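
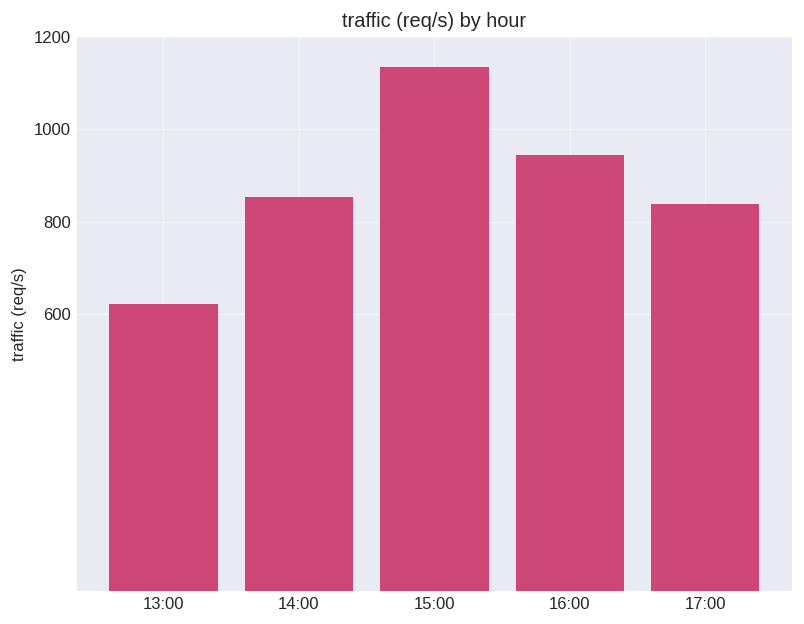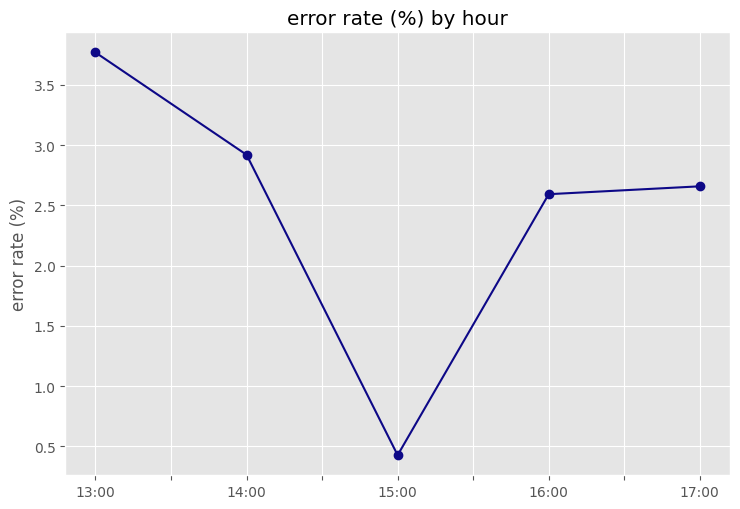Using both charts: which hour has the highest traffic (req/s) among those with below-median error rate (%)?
15:00

Chart 2 median error rate (%) ≈ 2.5; below-median hours: 15:00, 16:00. Among those, 15:00 has the highest traffic (req/s) (≈ 1200).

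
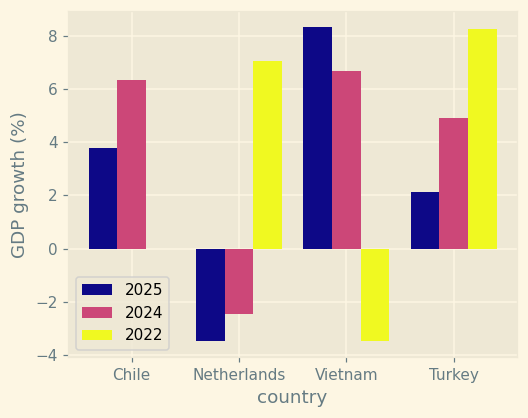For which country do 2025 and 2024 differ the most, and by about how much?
Turkey, ≈ 3 %

Turkey: 2025 ≈ 2, 2024 ≈ 5 → gap ≈ 3. Next-largest (Chile) is only ≈ 2.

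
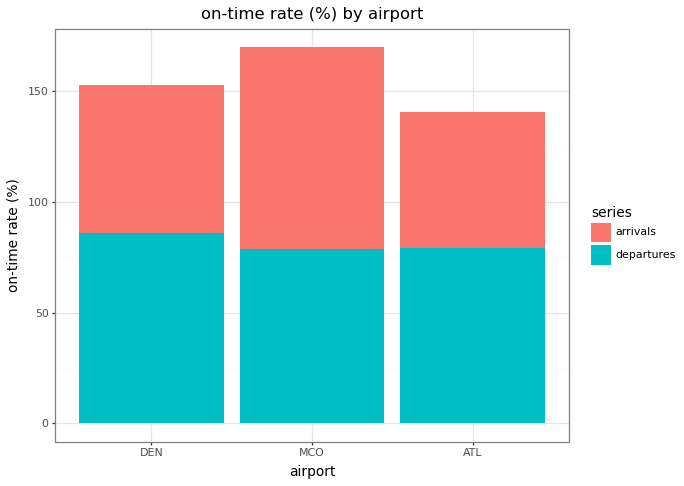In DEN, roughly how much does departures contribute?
≈ 80

departures top ≈ 80, bottom ≈ 0; segment ≈ 80.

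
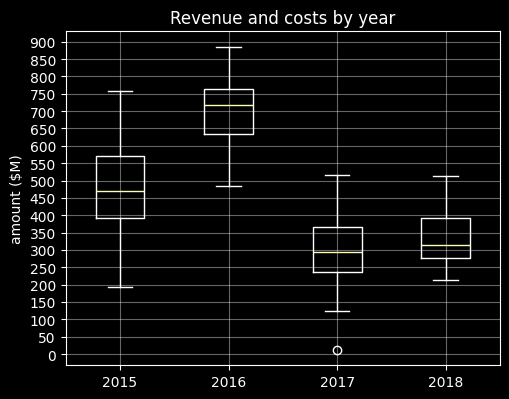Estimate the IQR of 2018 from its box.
≈ 100

Q3 ≈ 400, Q1 ≈ 300; IQR ≈ 100.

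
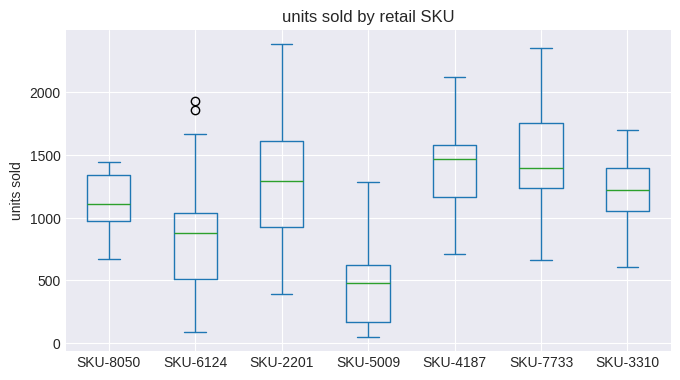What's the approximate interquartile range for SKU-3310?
Q3 ≈ 1400, Q1 ≈ 1100; IQR ≈ 300.

≈ 300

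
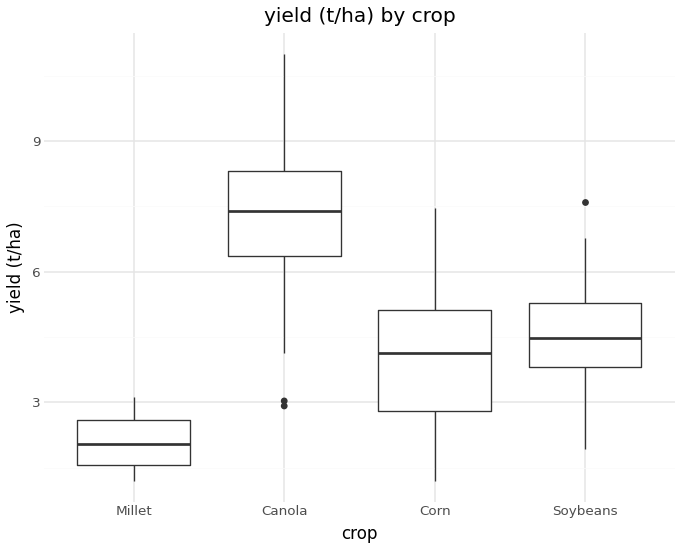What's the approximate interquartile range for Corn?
Q3 ≈ 5.0, Q1 ≈ 3.0; IQR ≈ 2.0.

≈ 2.0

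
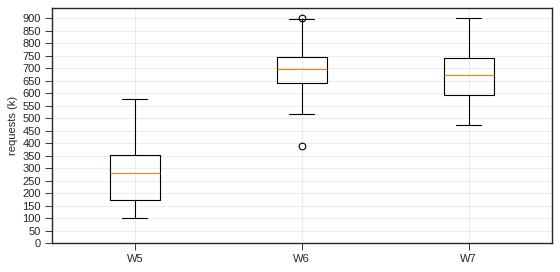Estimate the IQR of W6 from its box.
Q3 ≈ 750, Q1 ≈ 650; IQR ≈ 100.

≈ 100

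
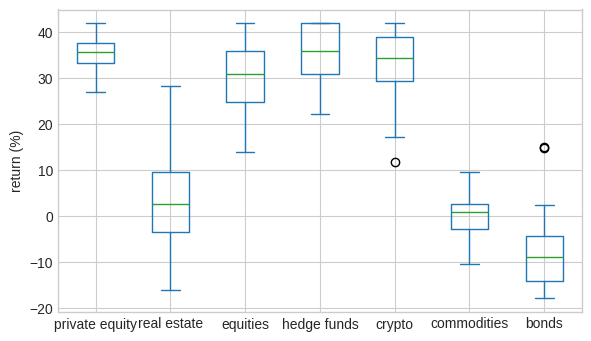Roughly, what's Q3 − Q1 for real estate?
Q3 ≈ 10, Q1 ≈ -5; IQR ≈ 15.

≈ 15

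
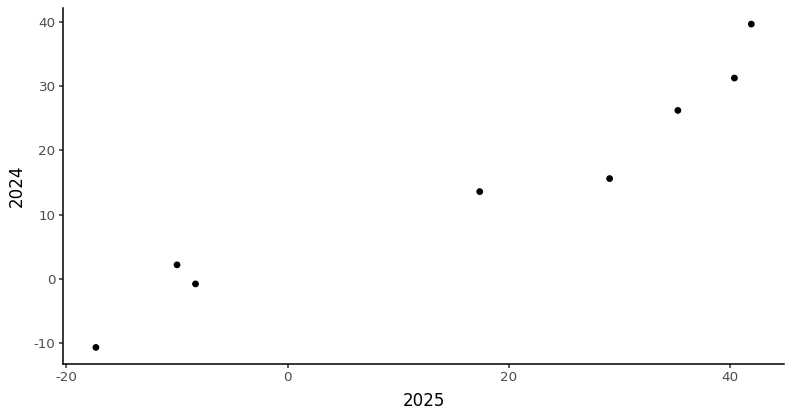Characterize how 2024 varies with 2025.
Points are positively correlated; strong (|r| ≈ 1.0).

positive, strong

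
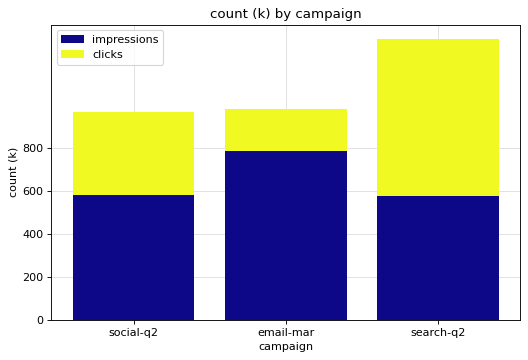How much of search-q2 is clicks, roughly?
≈ 800

clicks top ≈ 1400, bottom ≈ 600; segment ≈ 800.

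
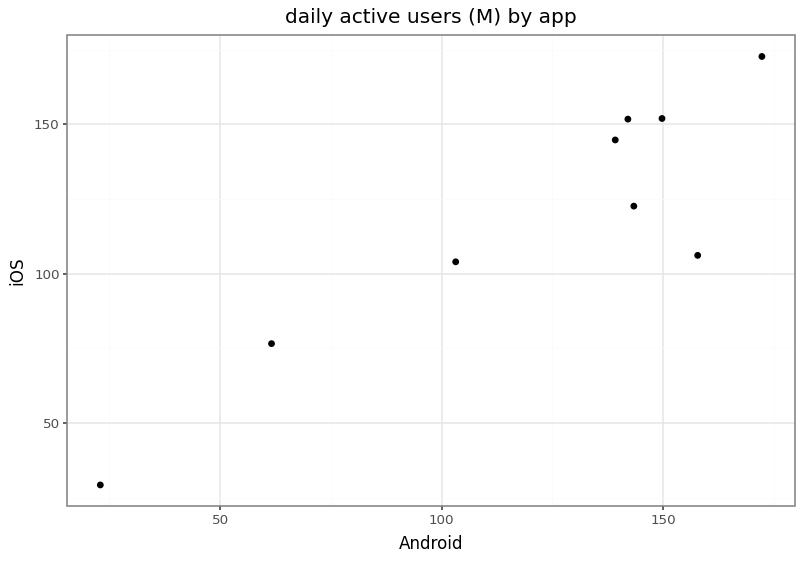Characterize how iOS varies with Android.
positive, strong

Points are positively correlated; strong (|r| ≈ 0.9).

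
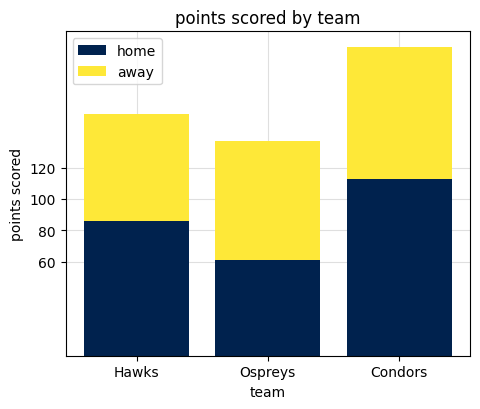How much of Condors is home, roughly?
≈ 120

home top ≈ 120, bottom ≈ 0; segment ≈ 120.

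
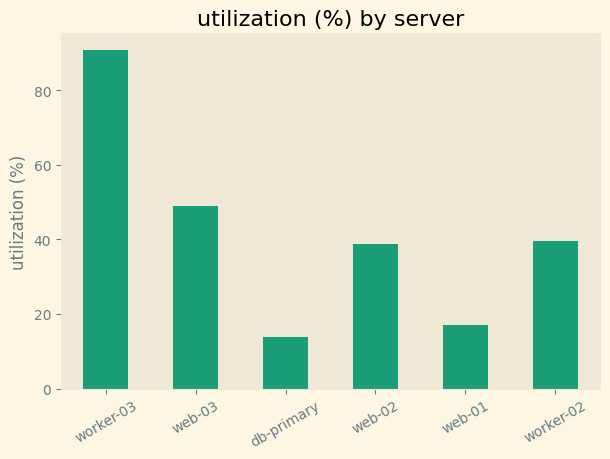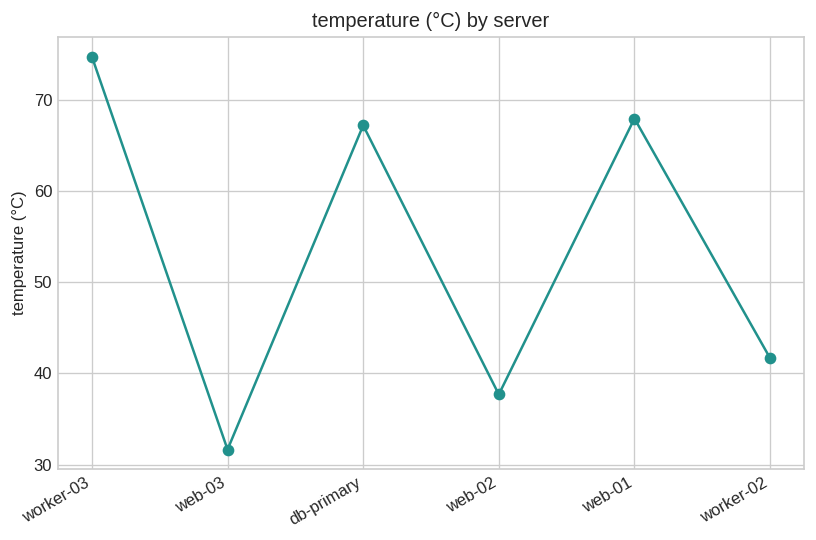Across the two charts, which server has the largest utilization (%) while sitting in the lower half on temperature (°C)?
web-03

Chart 2 median temperature (°C) ≈ 50; below-median servers: web-03, web-02, worker-02. Among those, web-03 has the highest utilization (%) (≈ 50).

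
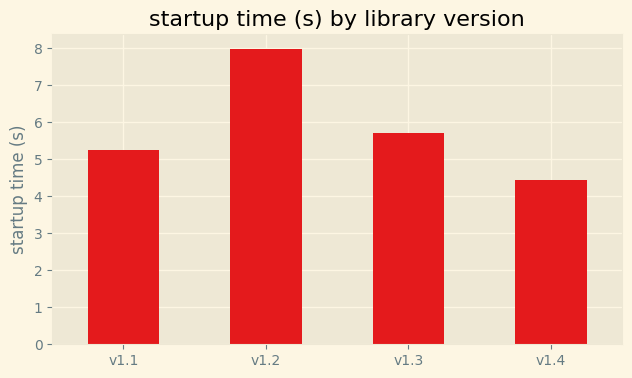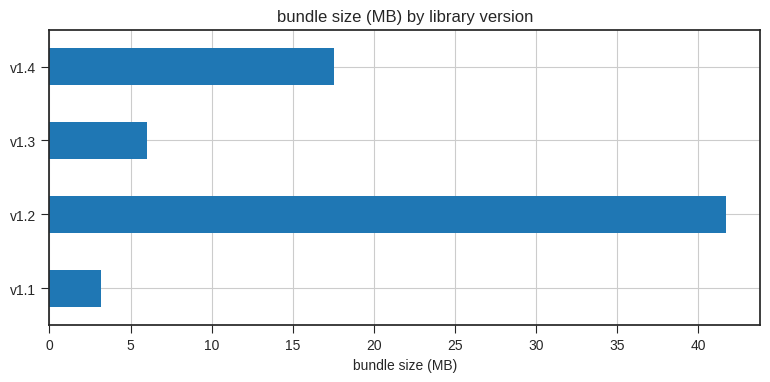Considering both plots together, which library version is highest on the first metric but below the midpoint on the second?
v1.3

Chart 2 median bundle size (MB) ≈ 10; below-median library versions: v1.1, v1.3. Among those, v1.3 has the highest startup time (s) (≈ 6).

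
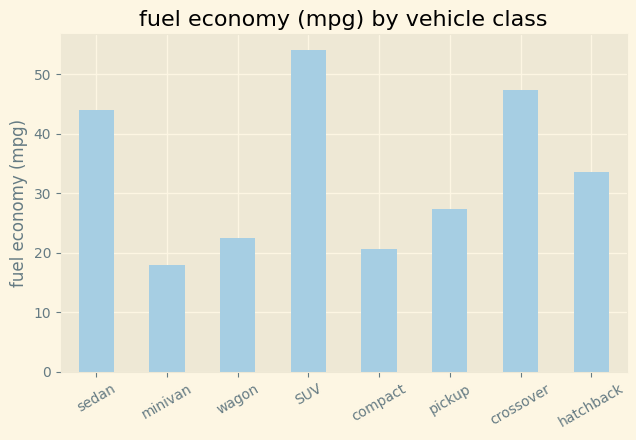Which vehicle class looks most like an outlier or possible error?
SUV

SUV ≈ 55; the rest sit between ≈ 20 and ≈ 45.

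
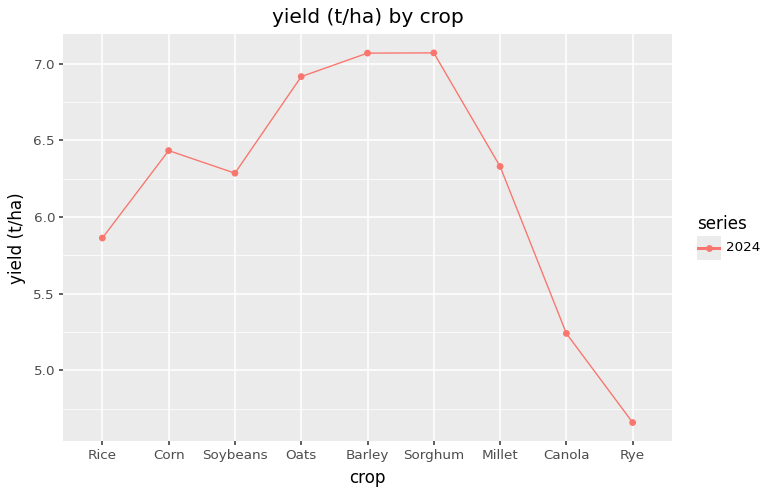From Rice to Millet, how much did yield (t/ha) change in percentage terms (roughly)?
Rice ≈ 6.0, Millet ≈ 6.5; (6.5 − 6.0) / 6.0 ≈ +8.3%.

≈ +8.3%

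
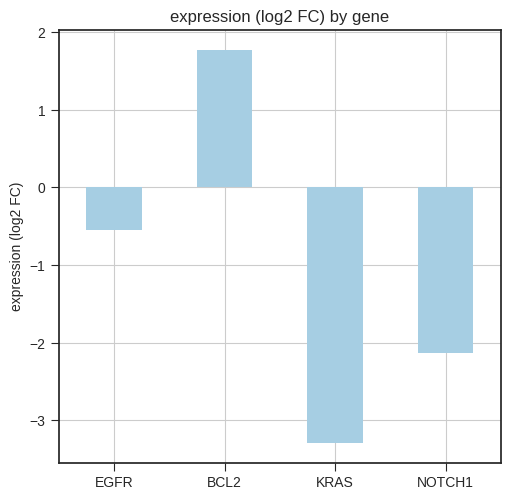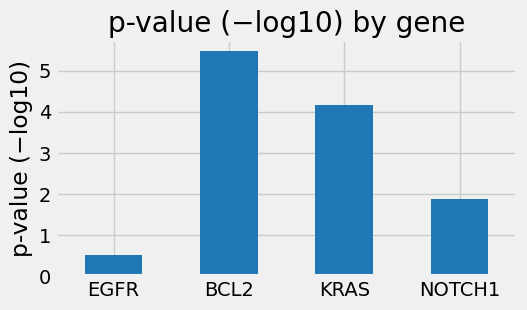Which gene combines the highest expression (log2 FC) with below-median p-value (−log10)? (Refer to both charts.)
EGFR

Chart 2 median p-value (−log10) ≈ 3; below-median genes: EGFR, NOTCH1. Among those, EGFR has the highest expression (log2 FC) (≈ -0.6).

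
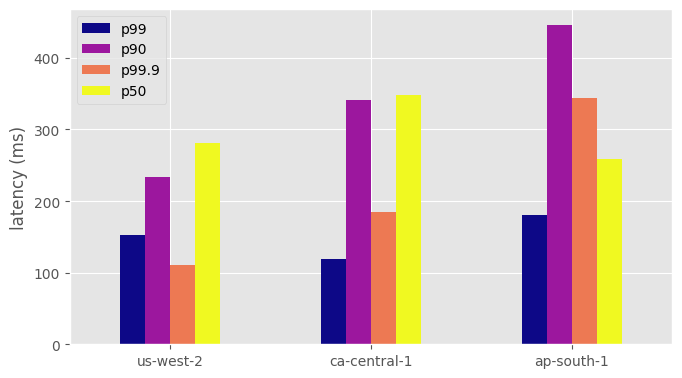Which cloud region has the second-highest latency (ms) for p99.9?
ca-central-1

Top 3 for p99.9: ap-south-1 ≈ 350, ca-central-1 ≈ 200, us-west-2 ≈ 100.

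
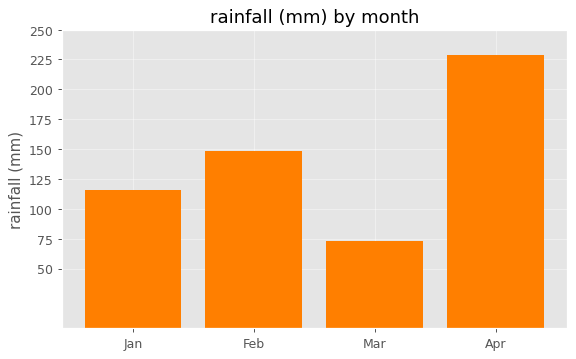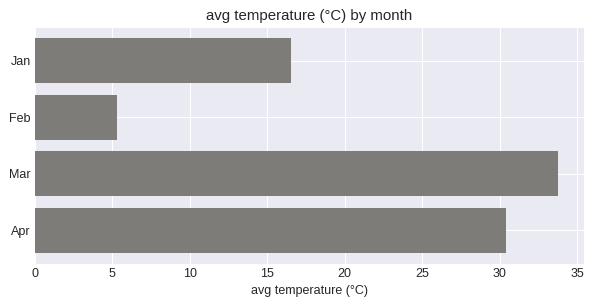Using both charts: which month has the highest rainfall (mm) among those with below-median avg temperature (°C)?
Chart 2 median avg temperature (°C) ≈ 25; below-median months: Jan, Feb. Among those, Feb has the highest rainfall (mm) (≈ 150).

Feb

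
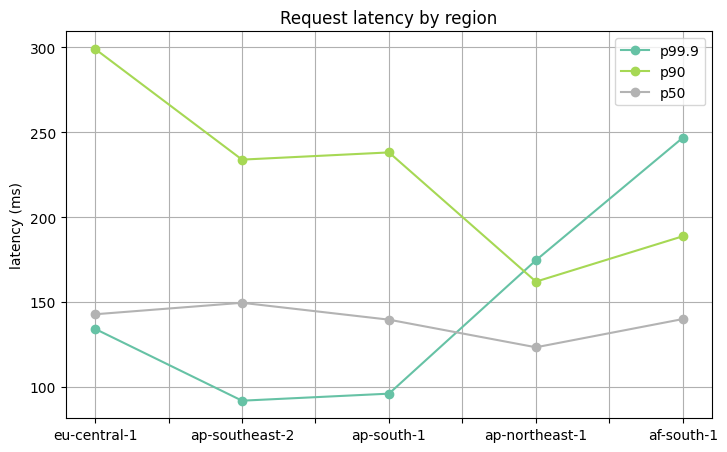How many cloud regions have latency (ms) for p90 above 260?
Above 260: eu-central-1.

1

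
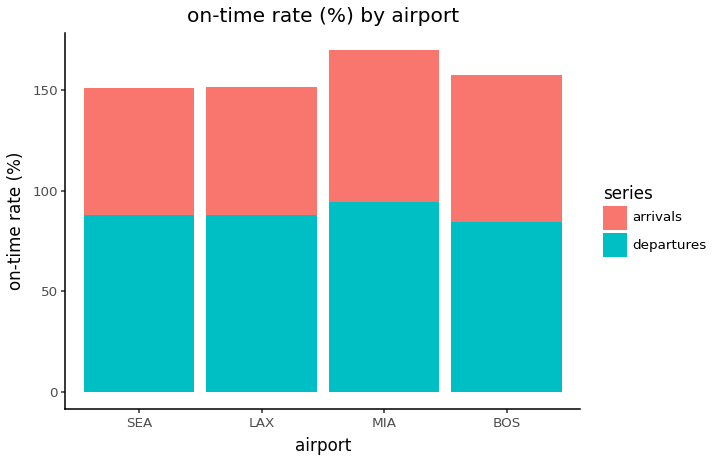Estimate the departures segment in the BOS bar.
departures top ≈ 80, bottom ≈ 0; segment ≈ 80.

≈ 80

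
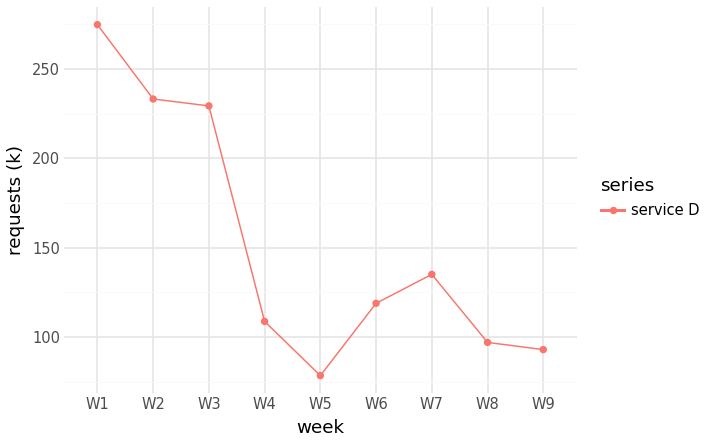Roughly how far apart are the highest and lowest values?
≈ 200

Max W1 ≈ 280, min W5 ≈ 80; range ≈ 200.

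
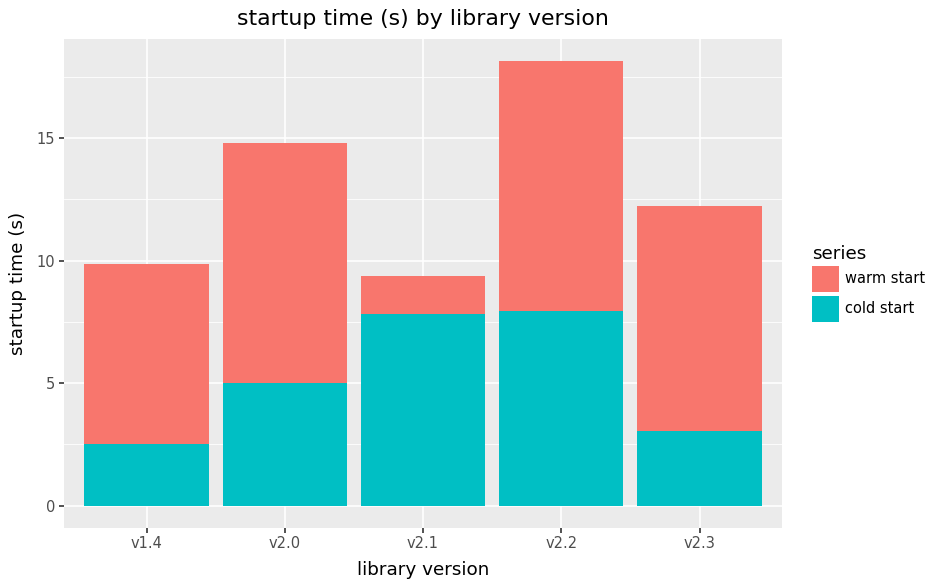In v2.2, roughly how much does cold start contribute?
cold start top ≈ 8, bottom ≈ 0; segment ≈ 8.

≈ 8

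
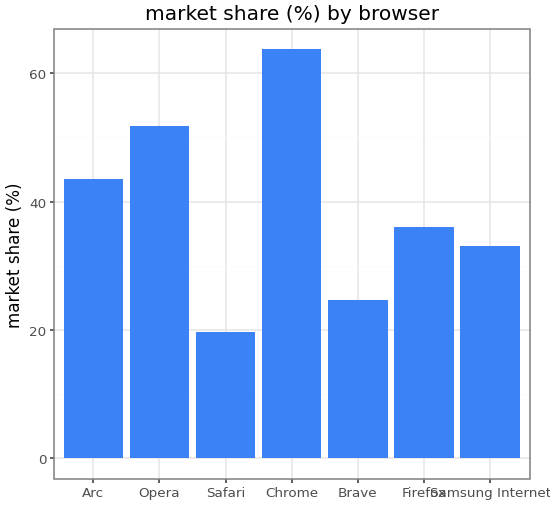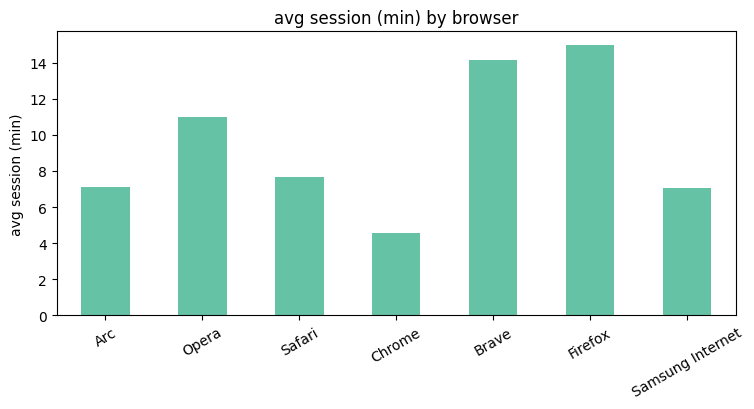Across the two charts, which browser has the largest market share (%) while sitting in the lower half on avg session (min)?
Chrome

Chart 2 median avg session (min) ≈ 8; below-median browsers: Arc, Chrome, Samsung Internet. Among those, Chrome has the highest market share (%) (≈ 60).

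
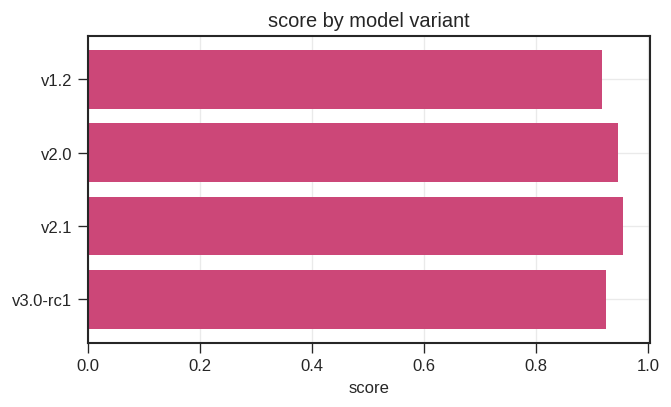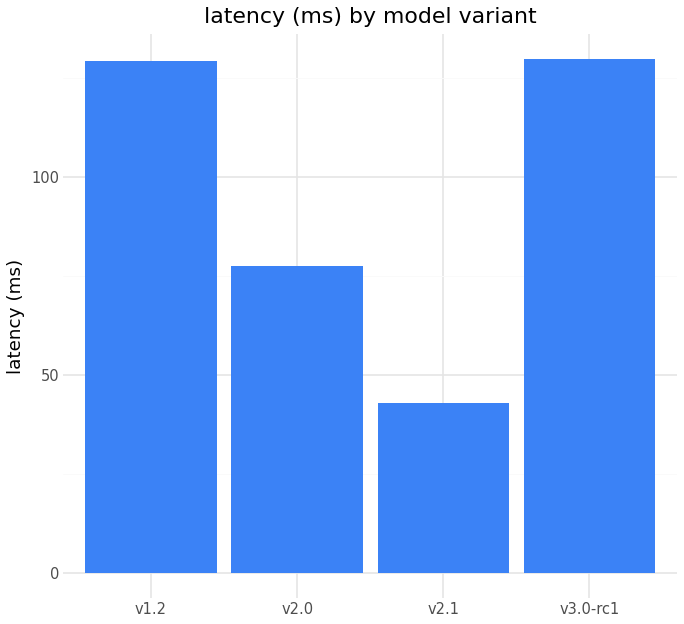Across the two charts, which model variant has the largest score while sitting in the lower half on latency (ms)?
v2.1

Chart 2 median latency (ms) ≈ 100; below-median model variants: v2.0, v2.1. Among those, v2.1 has the highest score (≈ 1).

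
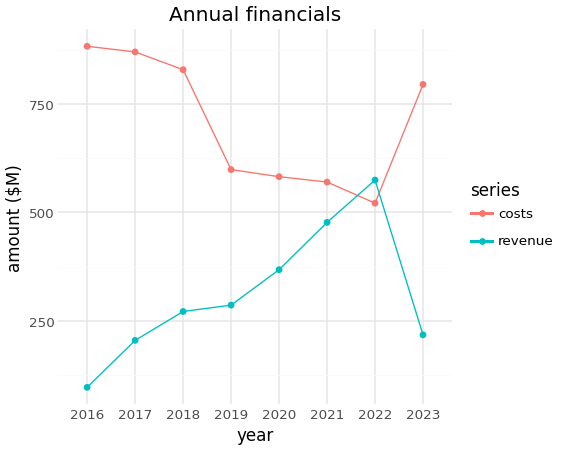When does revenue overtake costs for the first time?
2022

2021: revenue ≈ 500 vs costs ≈ 600 (not yet); 2022: revenue ≈ 600 vs costs ≈ 500 (first crossover).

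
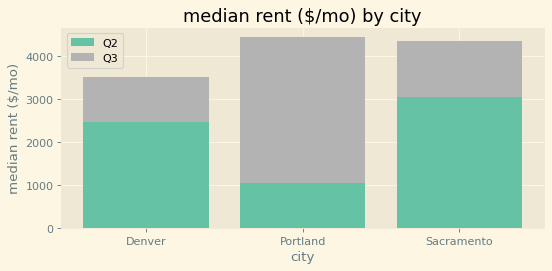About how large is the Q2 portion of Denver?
Q2 top ≈ 2500, bottom ≈ 0; segment ≈ 2500.

≈ 2500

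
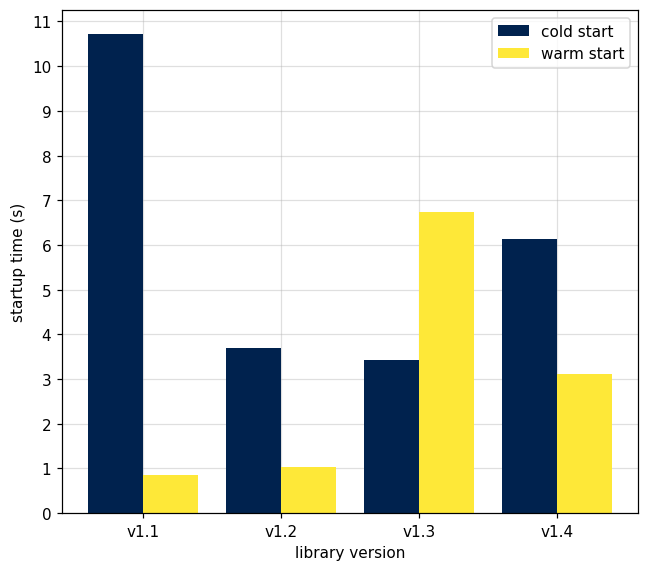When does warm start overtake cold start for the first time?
v1.2: warm start ≈ 1 vs cold start ≈ 4 (not yet); v1.3: warm start ≈ 7 vs cold start ≈ 3 (first crossover).

v1.3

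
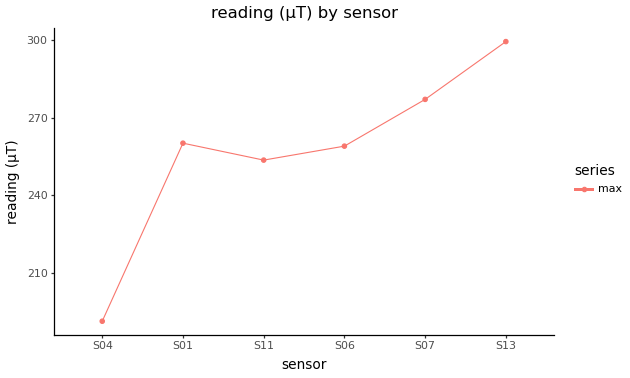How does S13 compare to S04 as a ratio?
≈ 1.58×

S13 ≈ 300, S04 ≈ 190; 300/190 ≈ 1.58.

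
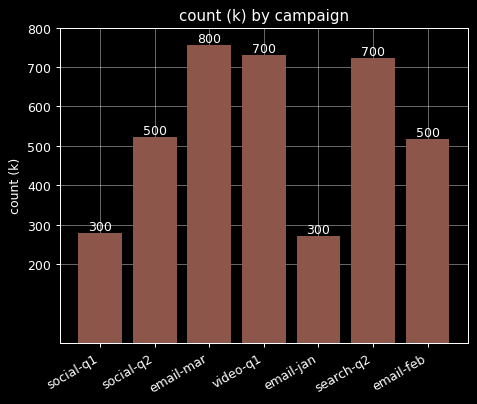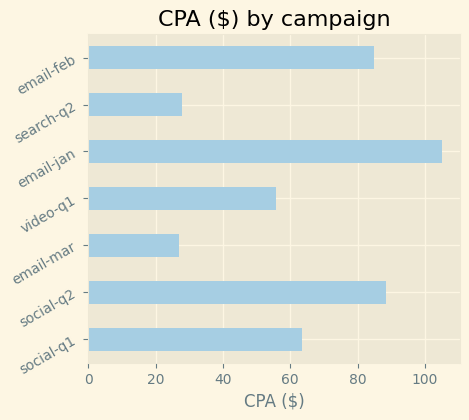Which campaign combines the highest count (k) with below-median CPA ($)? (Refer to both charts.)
Chart 2 median CPA ($) ≈ 60; below-median campaigns: email-mar, video-q1, search-q2. Among those, email-mar has the highest count (k) (≈ 800).

email-mar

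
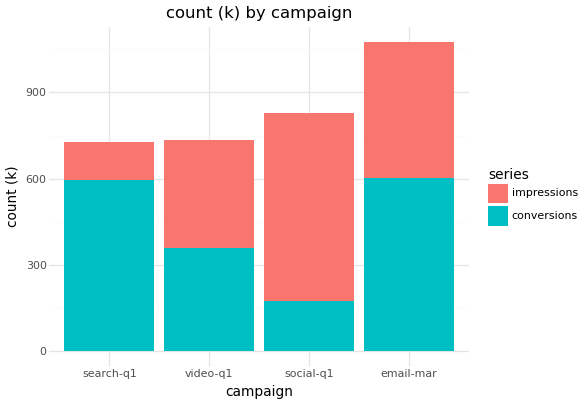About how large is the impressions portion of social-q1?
≈ 600

impressions top ≈ 800, bottom ≈ 200; segment ≈ 600.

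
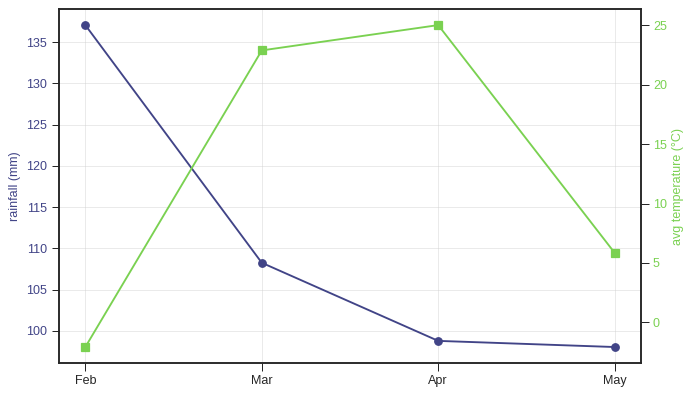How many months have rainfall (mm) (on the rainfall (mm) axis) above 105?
2

Above 105: Feb, Mar.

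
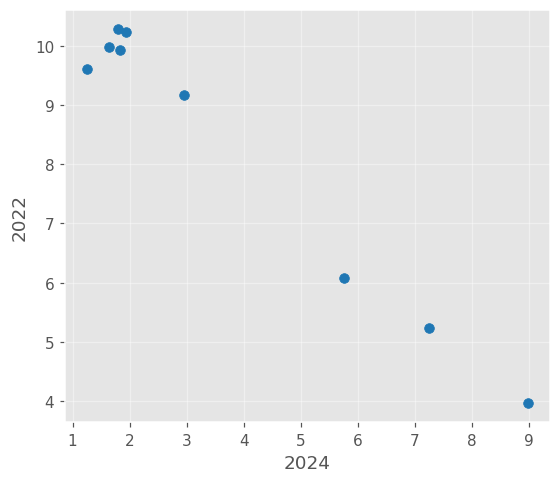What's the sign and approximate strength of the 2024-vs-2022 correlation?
Points are negatively correlated; strong (|r| ≈ 1.0).

negative, strong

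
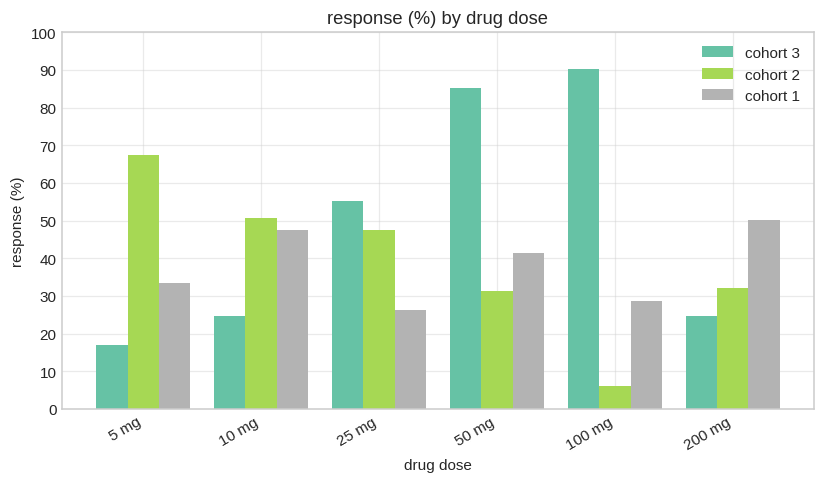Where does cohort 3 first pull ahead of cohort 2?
10 mg: cohort 3 ≈ 20 vs cohort 2 ≈ 50 (not yet); 25 mg: cohort 3 ≈ 60 vs cohort 2 ≈ 50 (first crossover).

25 mg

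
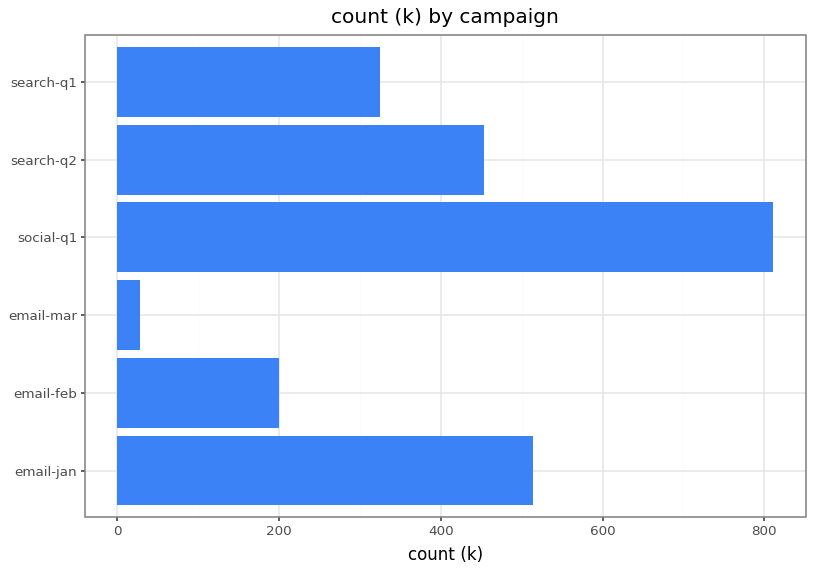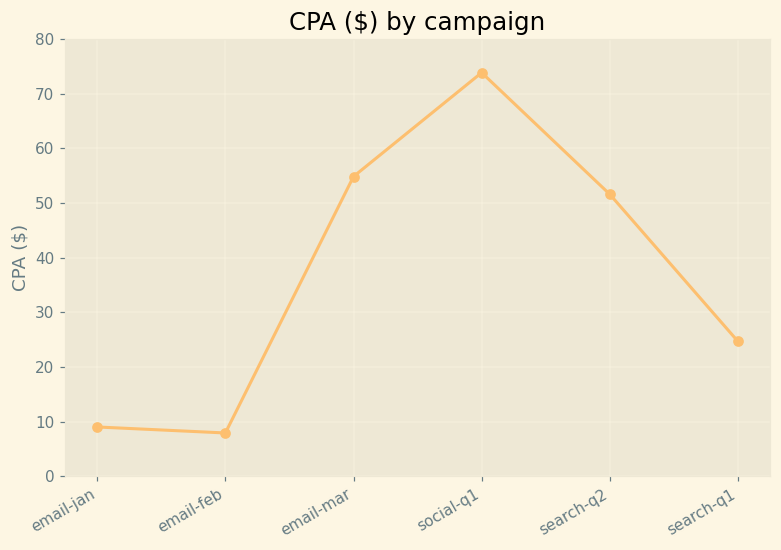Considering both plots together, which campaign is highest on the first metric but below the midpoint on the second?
email-jan

Chart 2 median CPA ($) ≈ 40; below-median campaigns: email-jan, email-feb, search-q1. Among those, email-jan has the highest count (k) (≈ 500).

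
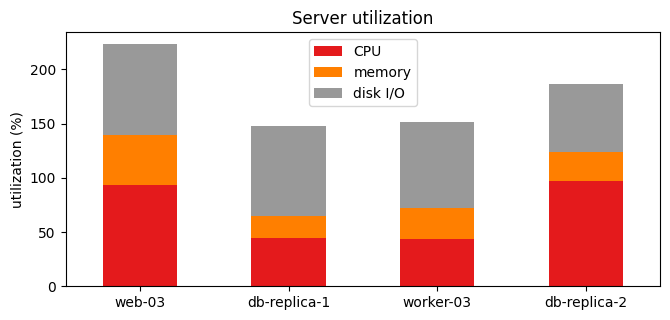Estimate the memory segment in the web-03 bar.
≈ 40

memory top ≈ 140, bottom ≈ 100; segment ≈ 40.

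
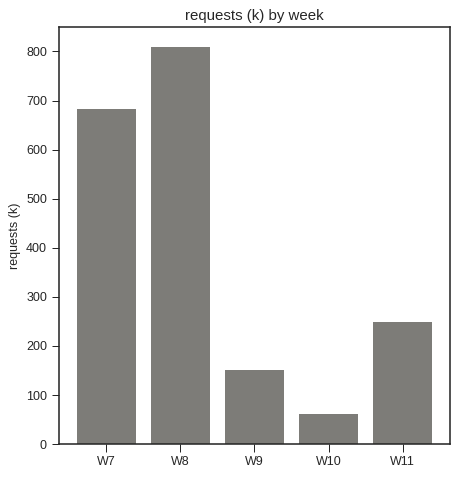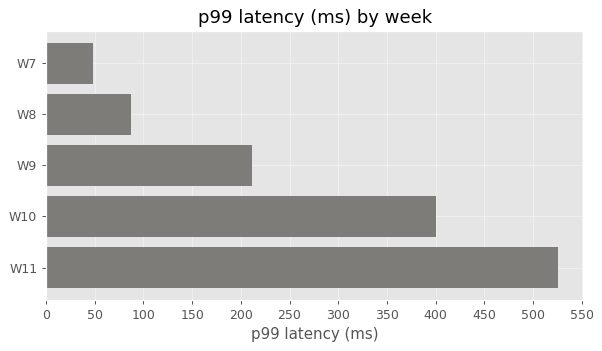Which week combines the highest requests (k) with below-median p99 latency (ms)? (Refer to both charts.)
W8

Chart 2 median p99 latency (ms) ≈ 200; below-median weeks: W7, W8. Among those, W8 has the highest requests (k) (≈ 800).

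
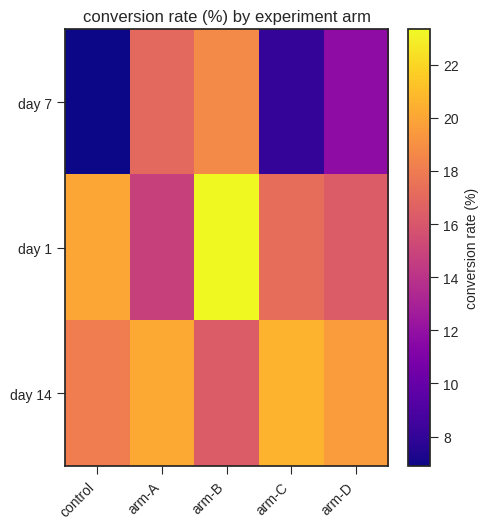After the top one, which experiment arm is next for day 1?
control

Top 3 for day 1: arm-B ≈ 24, control ≈ 20, arm-C ≈ 18.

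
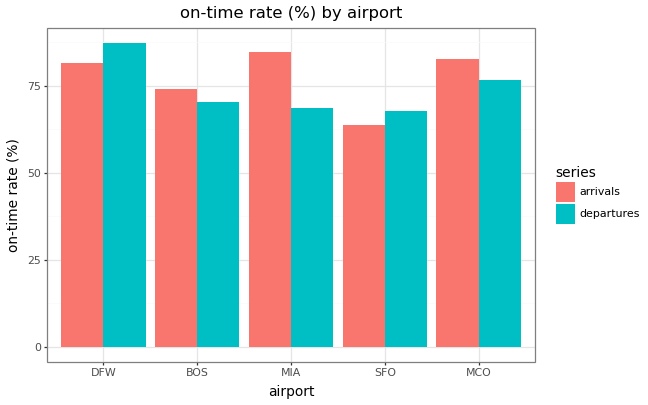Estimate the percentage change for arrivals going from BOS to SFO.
≈ -14.3%

BOS ≈ 70, SFO ≈ 60; (60 − 70) / 70 ≈ -14.3%.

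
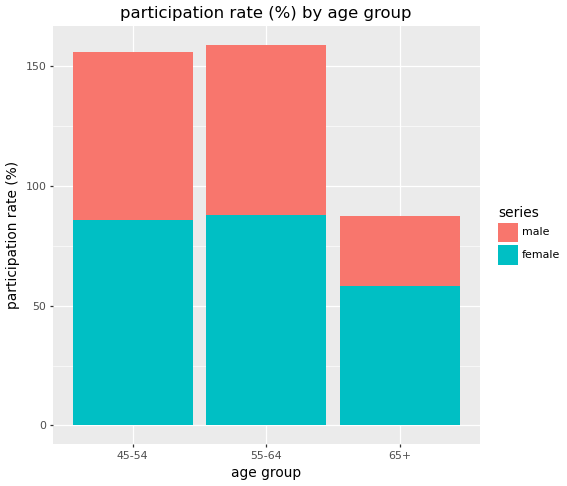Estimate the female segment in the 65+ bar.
≈ 60

female top ≈ 60, bottom ≈ 0; segment ≈ 60.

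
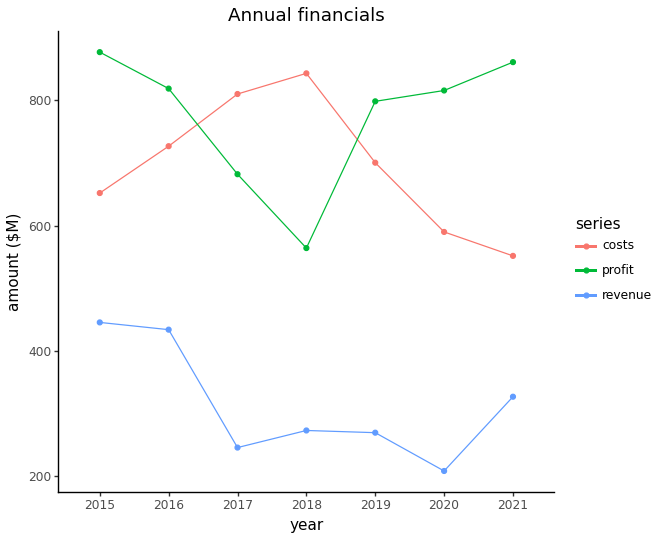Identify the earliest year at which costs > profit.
2016: costs ≈ 700 vs profit ≈ 800 (not yet); 2017: costs ≈ 800 vs profit ≈ 700 (first crossover).

2017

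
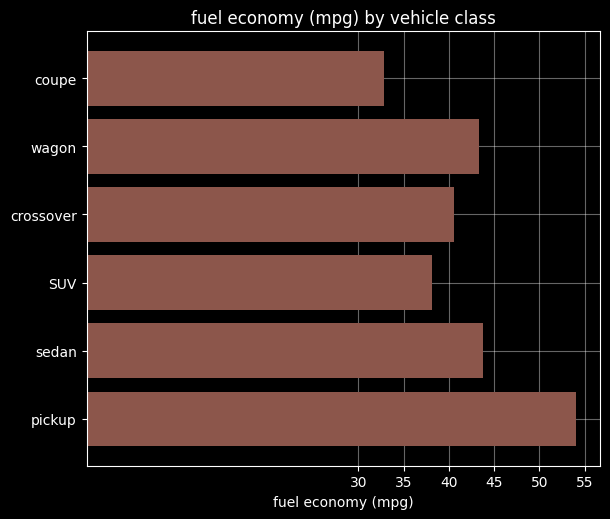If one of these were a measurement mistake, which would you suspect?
pickup

pickup ≈ 55; the rest sit between ≈ 35 and ≈ 45.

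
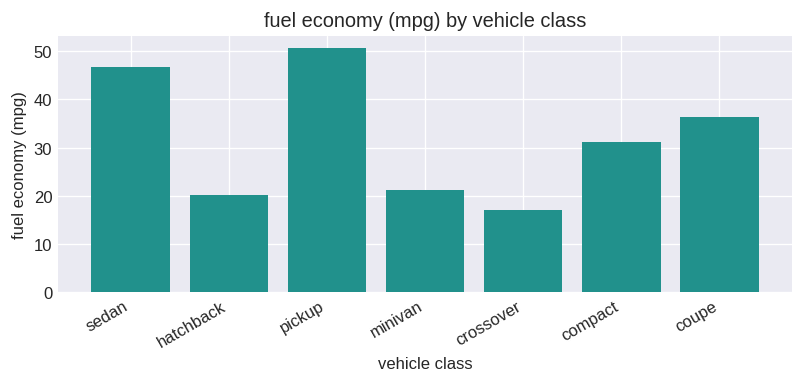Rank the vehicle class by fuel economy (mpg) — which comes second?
Top 3: pickup ≈ 50, sedan ≈ 45, coupe ≈ 35.

sedan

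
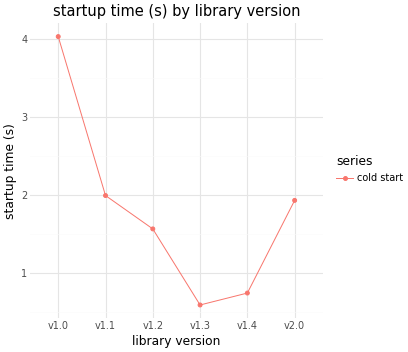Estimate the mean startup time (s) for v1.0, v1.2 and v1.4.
≈ 2

(4.0 + 1.5 + 0.5) / 3 ≈ 2.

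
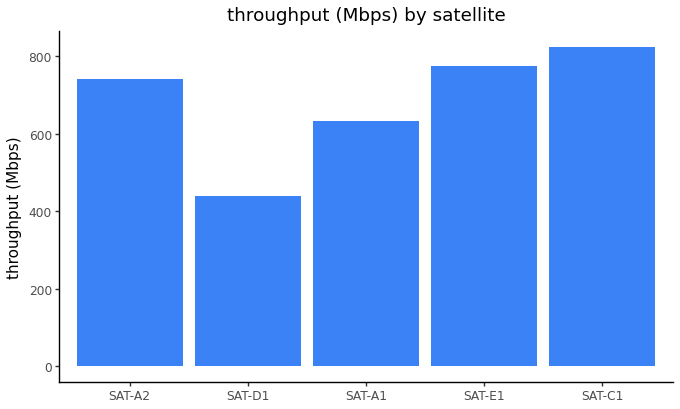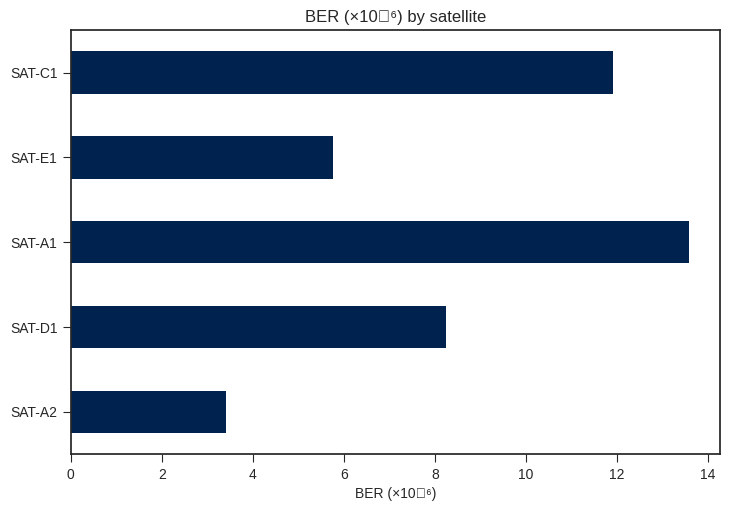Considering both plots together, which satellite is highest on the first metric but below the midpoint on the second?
SAT-E1

Chart 2 median BER (×10⁻⁶) ≈ 8; below-median satellites: SAT-A2, SAT-E1. Among those, SAT-E1 has the highest throughput (Mbps) (≈ 800).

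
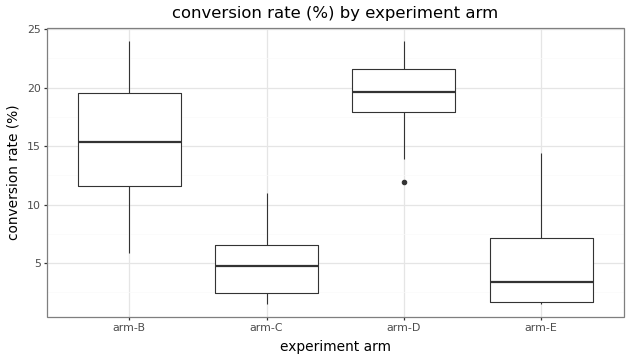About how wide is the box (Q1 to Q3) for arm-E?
Q3 ≈ 8, Q1 ≈ 2; IQR ≈ 6.

≈ 6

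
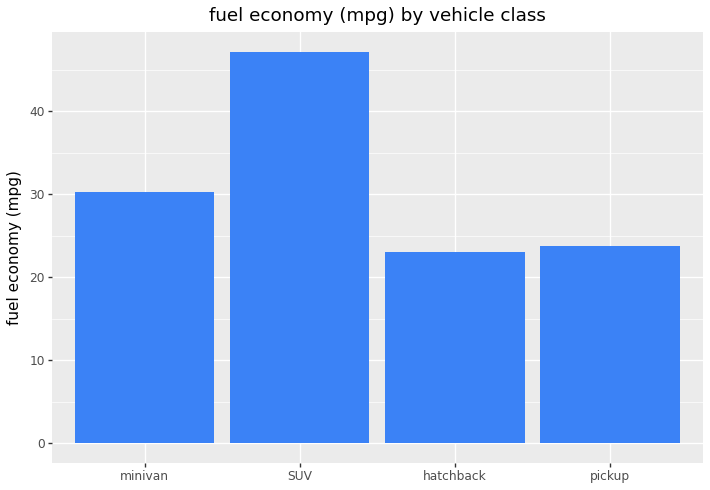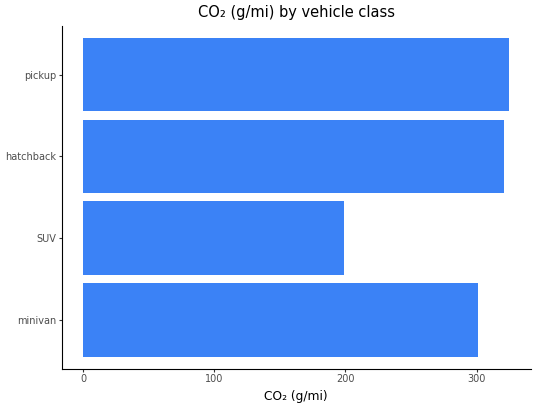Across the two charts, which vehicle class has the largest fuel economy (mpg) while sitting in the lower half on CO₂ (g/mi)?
Chart 2 median CO₂ (g/mi) ≈ 300; below-median vehicle classes: minivan, SUV. Among those, SUV has the highest fuel economy (mpg) (≈ 45).

SUV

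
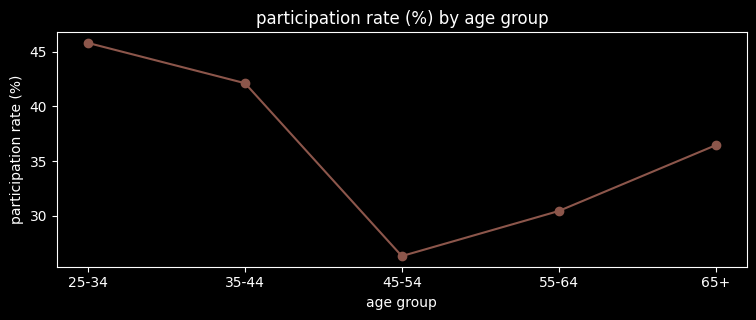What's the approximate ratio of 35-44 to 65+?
35-44 ≈ 42, 65+ ≈ 36; 42/36 ≈ 1.17.

≈ 1.17×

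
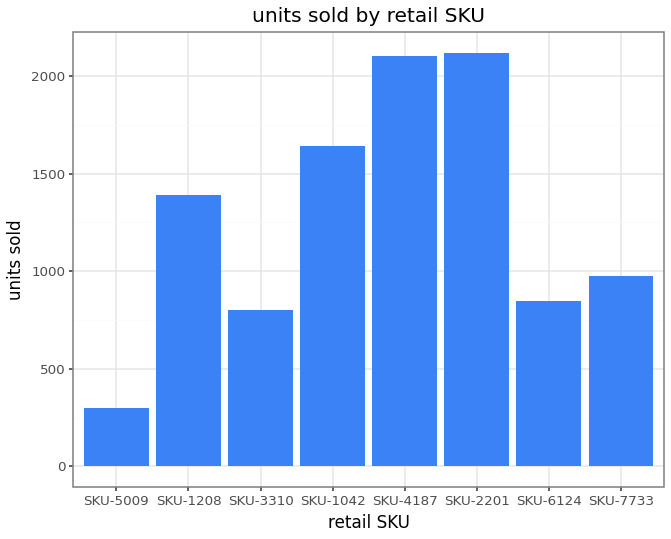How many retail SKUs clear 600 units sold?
Above 600: SKU-1208, SKU-3310, SKU-1042, SKU-4187, SKU-2201, SKU-6124, SKU-7733.

7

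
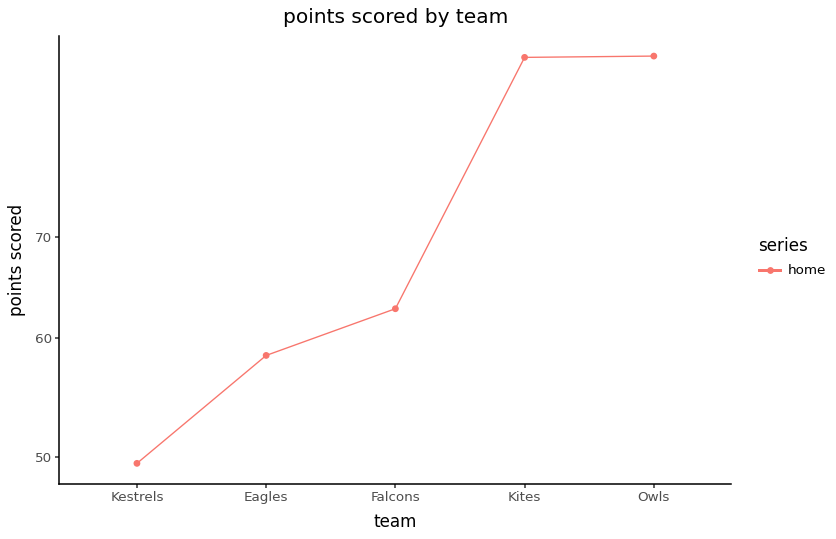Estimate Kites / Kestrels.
Kites ≈ 90, Kestrels ≈ 50; 90/50 ≈ 1.8.

≈ 1.8×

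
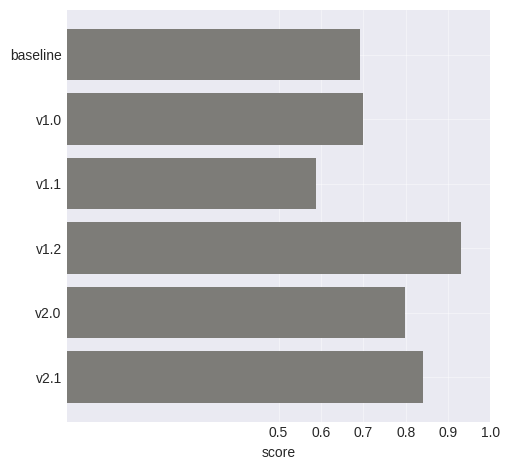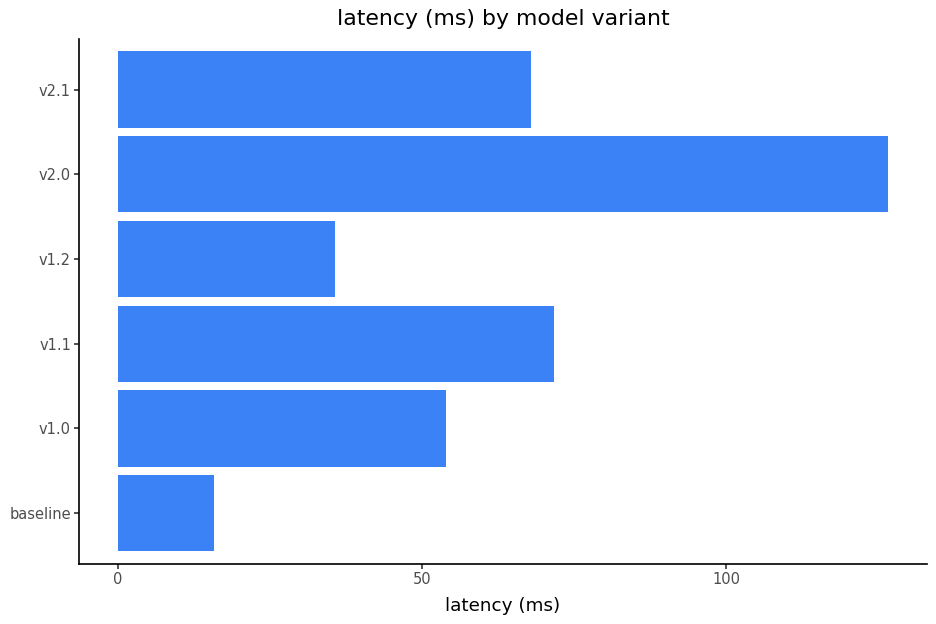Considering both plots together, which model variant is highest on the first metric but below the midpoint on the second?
Chart 2 median latency (ms) ≈ 60; below-median model variants: baseline, v1.0, v1.2. Among those, v1.2 has the highest score (≈ 0.9).

v1.2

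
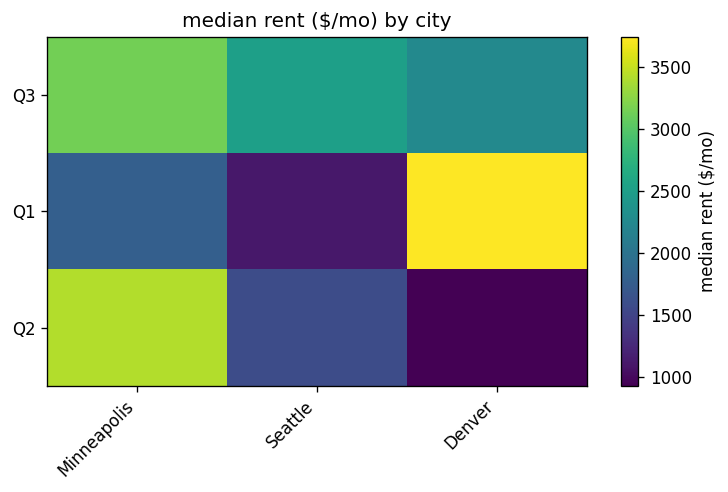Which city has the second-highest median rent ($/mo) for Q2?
Top 3 for Q2: Minneapolis ≈ 3500, Seattle ≈ 1500, Denver ≈ 1000.

Seattle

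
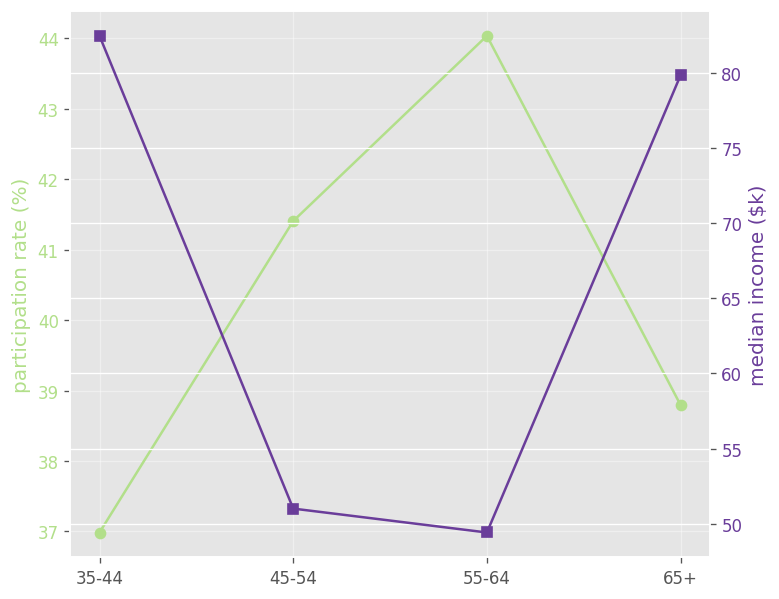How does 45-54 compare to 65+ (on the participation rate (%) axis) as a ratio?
≈ 1.05×

45-54 ≈ 41, 65+ ≈ 39; 41/39 ≈ 1.05.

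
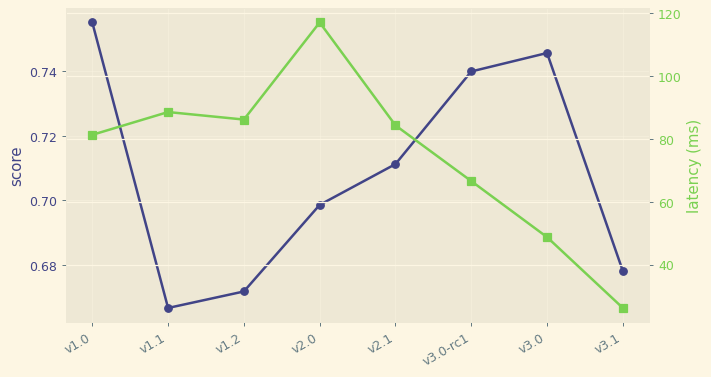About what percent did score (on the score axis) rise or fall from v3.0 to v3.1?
≈ -9.3%

v3.0 ≈ 0.75, v3.1 ≈ 0.68; (0.68 − 0.75) / 0.75 ≈ -9.3%.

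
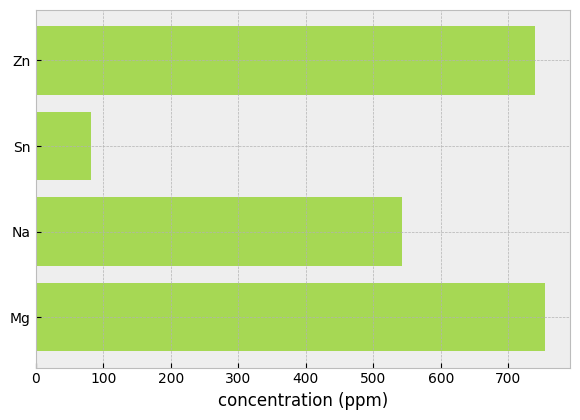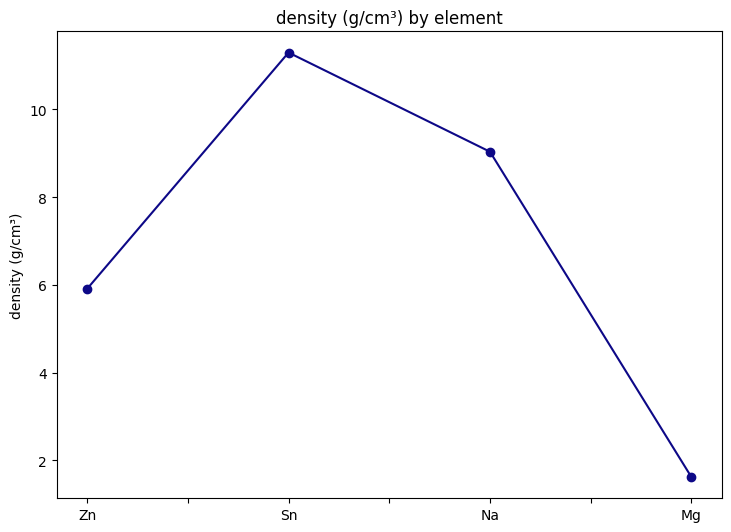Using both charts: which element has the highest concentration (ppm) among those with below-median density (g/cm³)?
Mg

Chart 2 median density (g/cm³) ≈ 8; below-median elements: Zn, Mg. Among those, Mg has the highest concentration (ppm) (≈ 800).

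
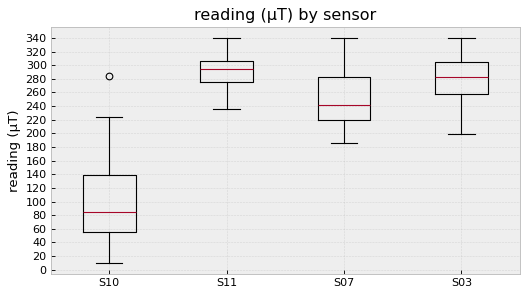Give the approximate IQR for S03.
≈ 40

Q3 ≈ 300, Q1 ≈ 260; IQR ≈ 40.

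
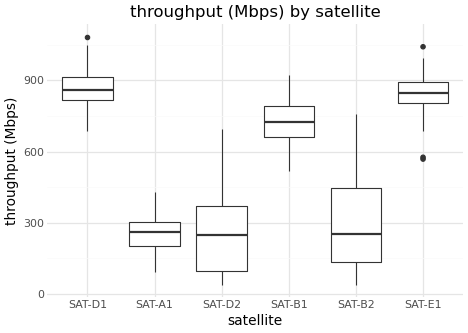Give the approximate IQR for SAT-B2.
Q3 ≈ 400, Q1 ≈ 100; IQR ≈ 300.

≈ 300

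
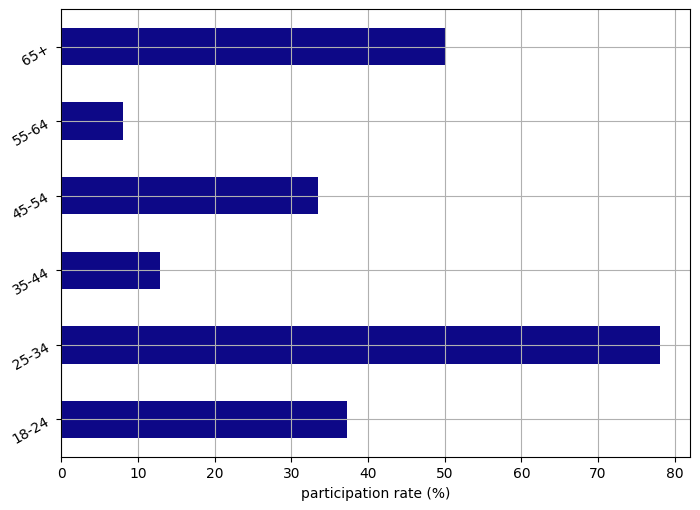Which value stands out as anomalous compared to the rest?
25-34 ≈ 80; the rest sit between ≈ 10 and ≈ 50.

25-34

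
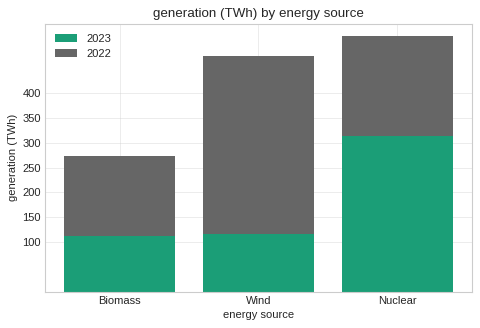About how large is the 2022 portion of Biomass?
≈ 150

2022 top ≈ 250, bottom ≈ 100; segment ≈ 150.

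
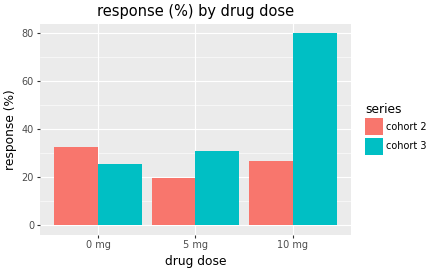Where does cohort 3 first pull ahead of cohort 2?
5 mg

0 mg: cohort 3 ≈ 30 vs cohort 2 ≈ 30 (not yet); 5 mg: cohort 3 ≈ 30 vs cohort 2 ≈ 20 (first crossover).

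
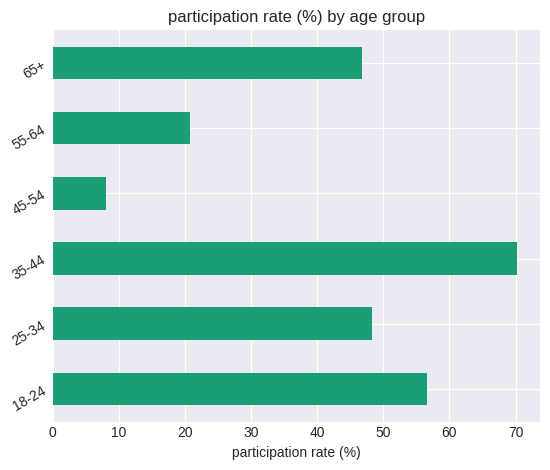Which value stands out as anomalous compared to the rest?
45-54 ≈ 10; the rest sit between ≈ 20 and ≈ 70.

45-54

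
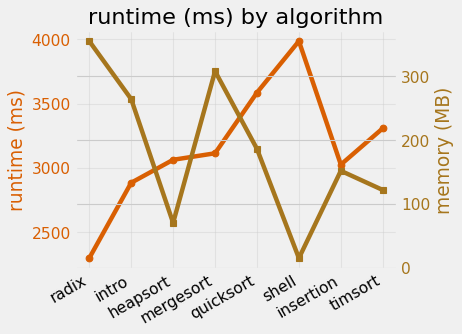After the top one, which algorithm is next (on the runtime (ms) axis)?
quicksort

Top 3 (on the runtime (ms) axis): shell ≈ 4000, quicksort ≈ 3600, timsort ≈ 3400.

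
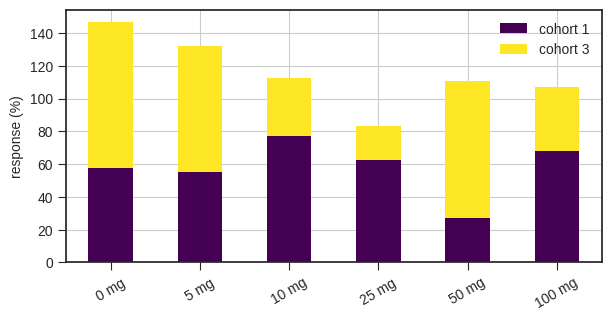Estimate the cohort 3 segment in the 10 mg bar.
cohort 3 top ≈ 120, bottom ≈ 80; segment ≈ 40.

≈ 40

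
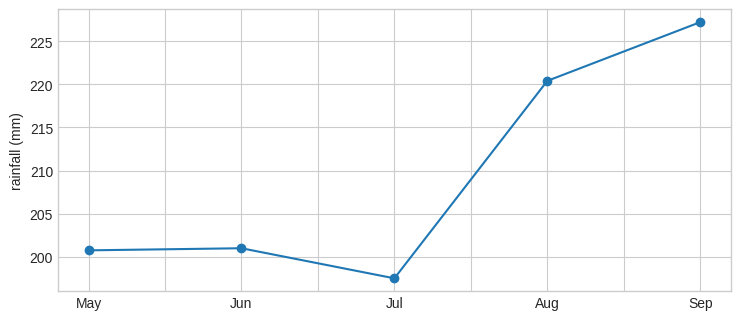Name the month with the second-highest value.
Aug

Top 3: Sep ≈ 225, Aug ≈ 220, Jun ≈ 200.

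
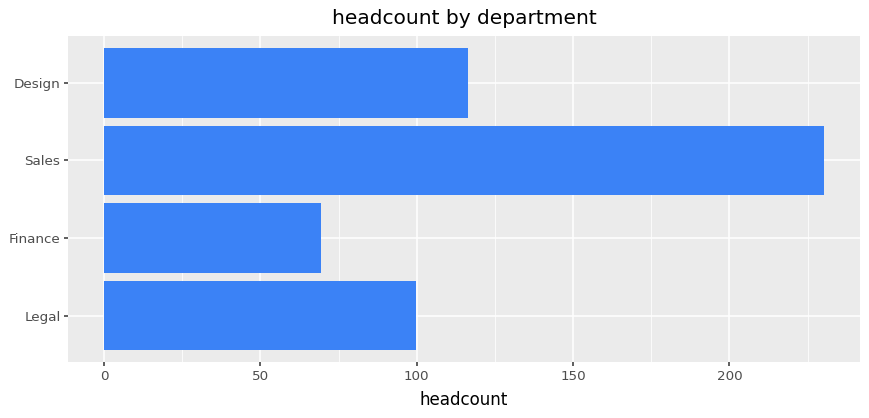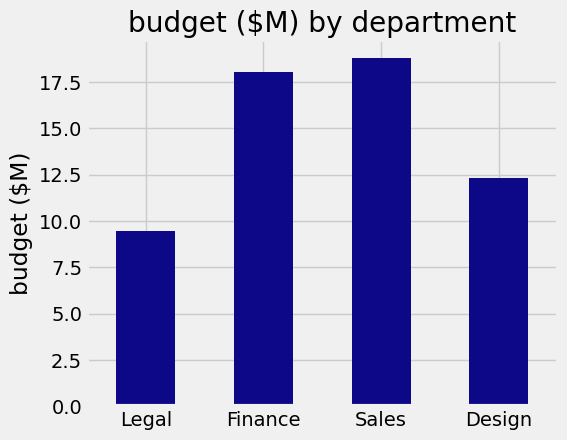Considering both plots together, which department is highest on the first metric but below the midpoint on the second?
Chart 2 median budget ($M) ≈ 16; below-median departments: Legal, Design. Among those, Design has the highest headcount (≈ 125).

Design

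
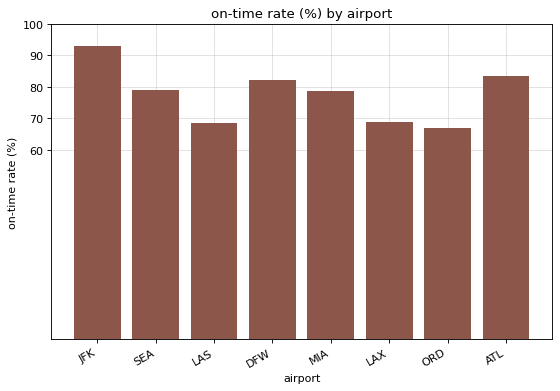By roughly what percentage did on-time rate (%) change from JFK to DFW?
≈ -11.1%

JFK ≈ 90, DFW ≈ 80; (80 − 90) / 90 ≈ -11.1%.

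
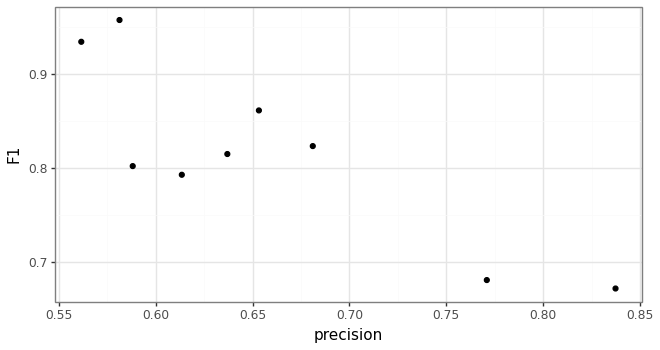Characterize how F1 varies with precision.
Points are negatively correlated; strong (|r| ≈ 0.9).

negative, strong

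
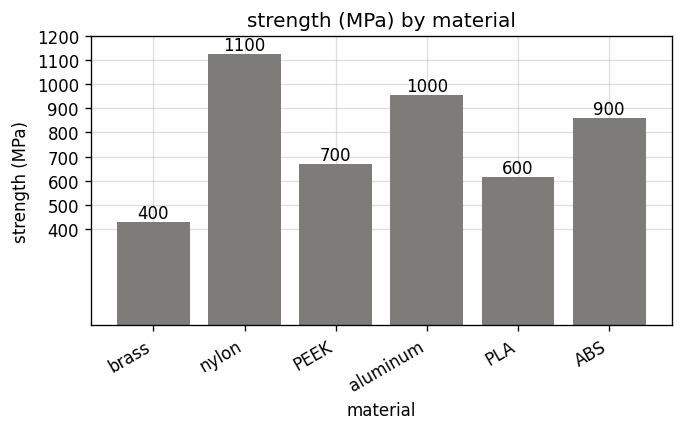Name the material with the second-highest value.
Top 3: nylon ≈ 1100, aluminum ≈ 1000, ABS ≈ 900.

aluminum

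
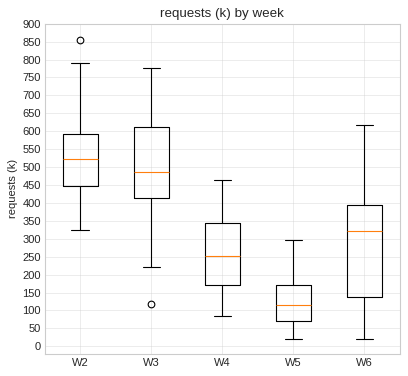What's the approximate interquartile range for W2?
≈ 150

Q3 ≈ 600, Q1 ≈ 450; IQR ≈ 150.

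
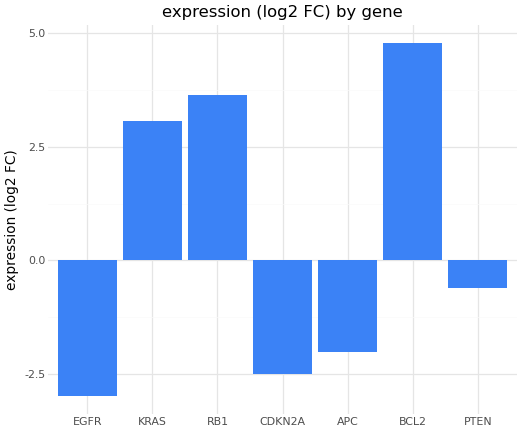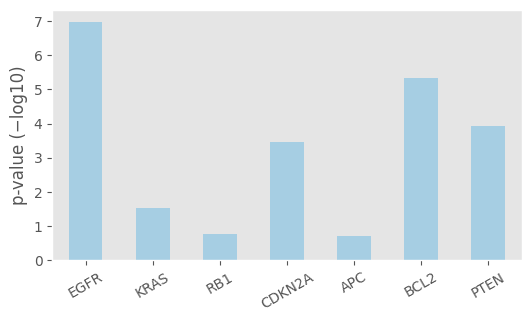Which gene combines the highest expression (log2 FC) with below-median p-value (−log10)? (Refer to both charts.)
Chart 2 median p-value (−log10) ≈ 3; below-median genes: KRAS, RB1, APC. Among those, RB1 has the highest expression (log2 FC) (≈ 3.5).

RB1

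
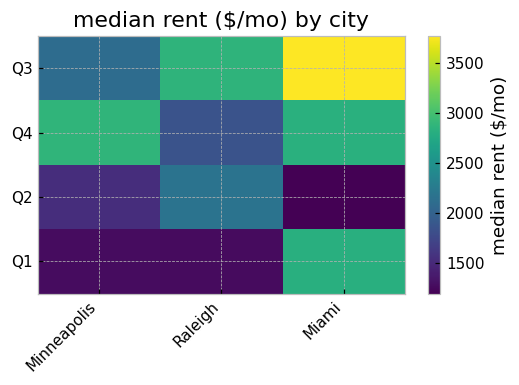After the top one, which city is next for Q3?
Raleigh

Top 3 for Q3: Miami ≈ 4000, Raleigh ≈ 3000, Minneapolis ≈ 2000.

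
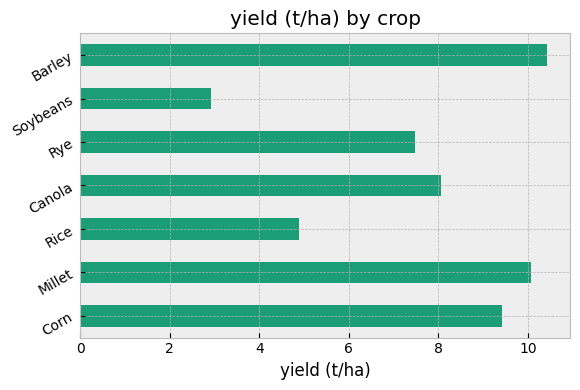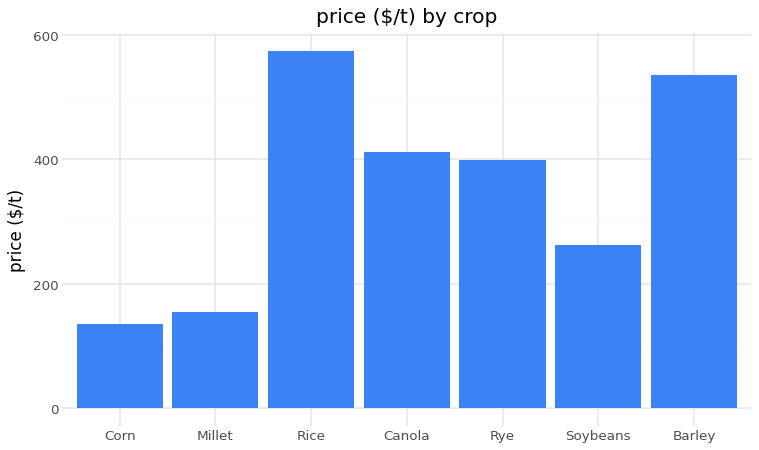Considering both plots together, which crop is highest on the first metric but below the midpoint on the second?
Millet

Chart 2 median price ($/t) ≈ 400; below-median crops: Corn, Millet, Soybeans. Among those, Millet has the highest yield (t/ha) (≈ 10).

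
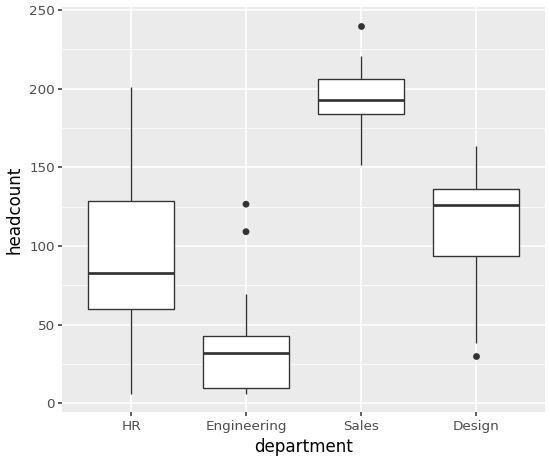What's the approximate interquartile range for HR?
≈ 60

Q3 ≈ 120, Q1 ≈ 60; IQR ≈ 60.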